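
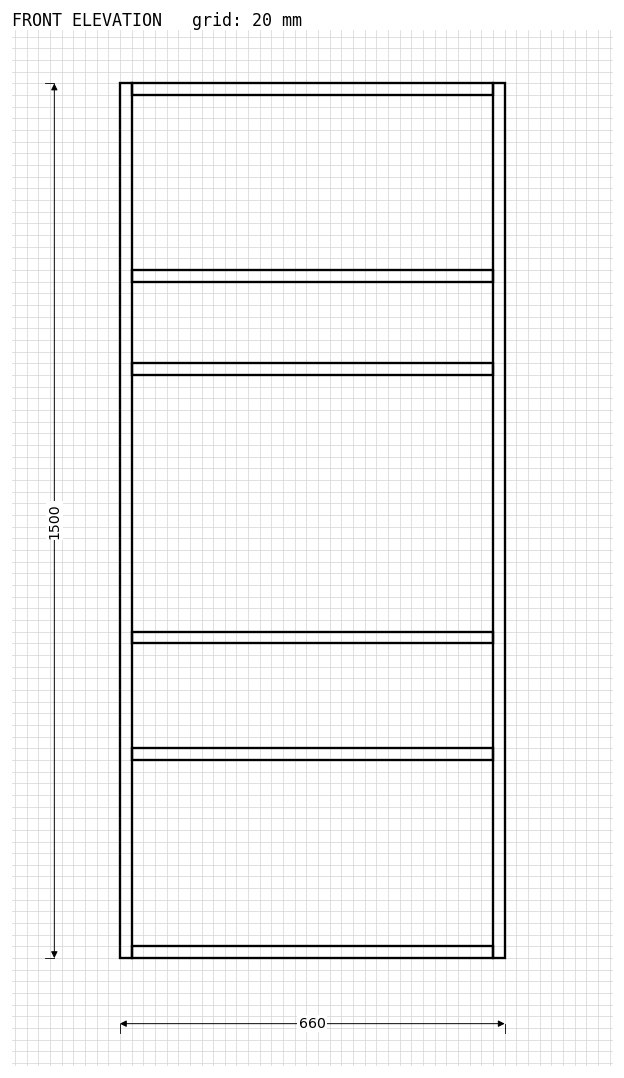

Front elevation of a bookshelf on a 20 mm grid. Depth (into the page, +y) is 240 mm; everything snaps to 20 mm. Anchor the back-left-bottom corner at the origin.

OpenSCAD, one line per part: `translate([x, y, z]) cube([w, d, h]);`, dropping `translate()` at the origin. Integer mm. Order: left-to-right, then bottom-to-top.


cube([20, 240, 1500]);
translate([20, 0, 0]) cube([620, 240, 20]);
translate([20, 0, 340]) cube([620, 240, 20]);
translate([20, 0, 540]) cube([620, 240, 20]);
translate([20, 0, 1000]) cube([620, 240, 20]);
translate([20, 0, 1160]) cube([620, 240, 20]);
translate([20, 0, 1480]) cube([620, 240, 20]);
translate([640, 0, 0]) cube([20, 240, 1500]);


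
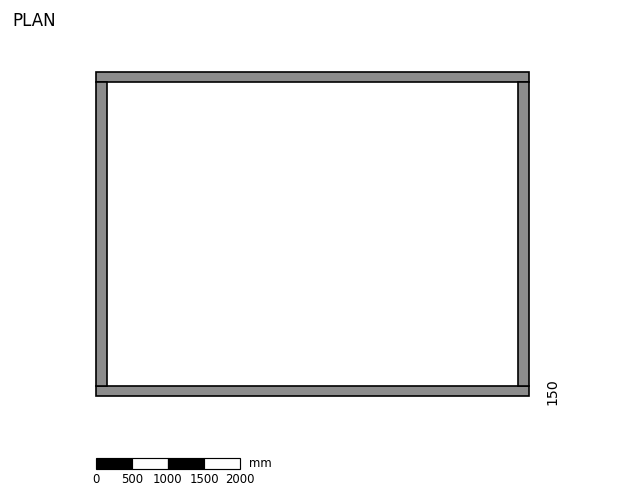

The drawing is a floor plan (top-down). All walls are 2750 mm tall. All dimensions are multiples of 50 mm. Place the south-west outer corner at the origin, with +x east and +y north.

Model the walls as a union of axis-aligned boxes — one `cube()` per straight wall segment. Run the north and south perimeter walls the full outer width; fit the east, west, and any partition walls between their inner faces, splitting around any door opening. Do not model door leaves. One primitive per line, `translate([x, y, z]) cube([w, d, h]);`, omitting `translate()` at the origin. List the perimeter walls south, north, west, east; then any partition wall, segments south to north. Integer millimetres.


cube([6000, 150, 2750]);
translate([0, 4350, 0]) cube([6000, 150, 2750]);
translate([0, 150, 0]) cube([150, 4200, 2750]);
translate([5850, 150, 0]) cube([150, 4200, 2750]);


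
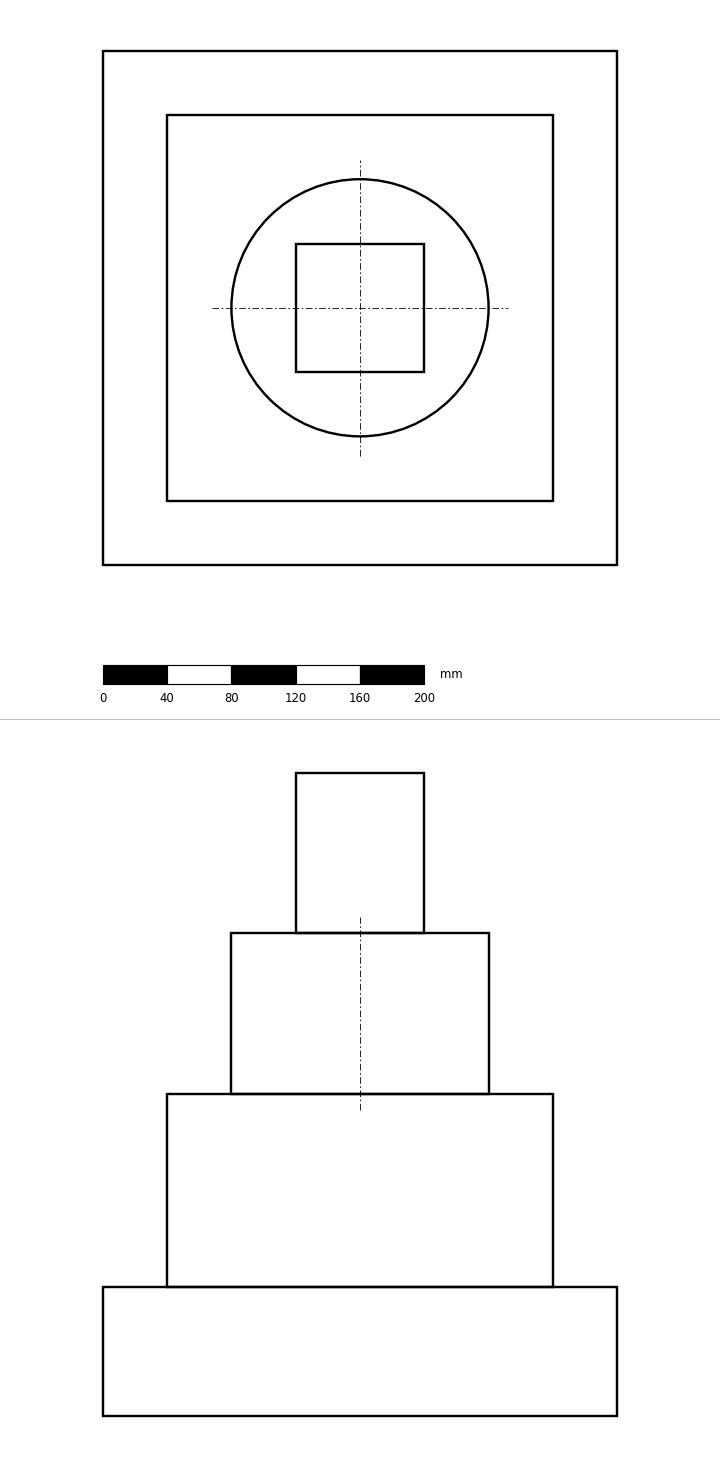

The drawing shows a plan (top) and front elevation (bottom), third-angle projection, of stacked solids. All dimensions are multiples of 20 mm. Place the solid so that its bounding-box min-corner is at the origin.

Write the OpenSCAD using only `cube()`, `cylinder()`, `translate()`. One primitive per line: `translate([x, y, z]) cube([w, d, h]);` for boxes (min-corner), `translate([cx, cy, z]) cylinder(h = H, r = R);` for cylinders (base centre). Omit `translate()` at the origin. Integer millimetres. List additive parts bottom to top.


cube([320, 320, 80]);
translate([40, 40, 80]) cube([240, 240, 120]);
translate([160, 160, 200]) cylinder(h = 100, r = 80);
translate([120, 120, 300]) cube([80, 80, 100]);


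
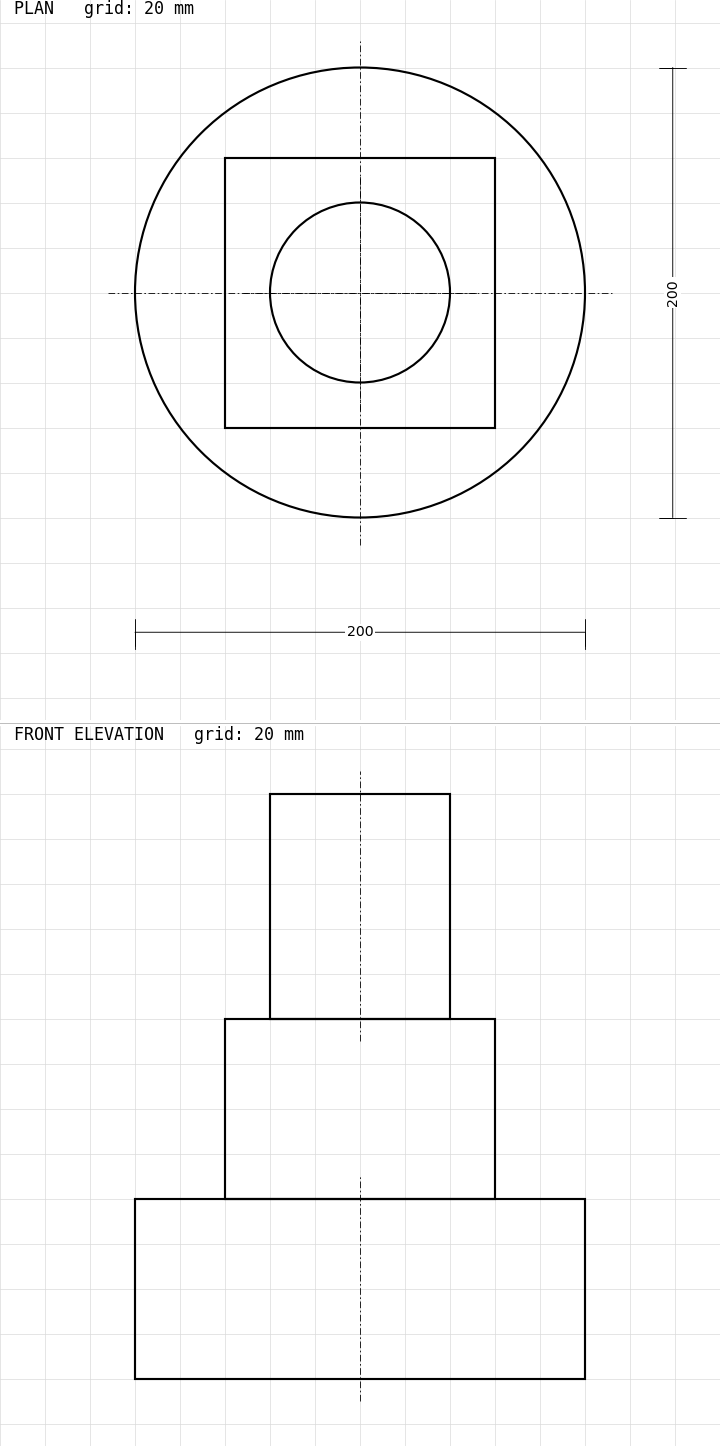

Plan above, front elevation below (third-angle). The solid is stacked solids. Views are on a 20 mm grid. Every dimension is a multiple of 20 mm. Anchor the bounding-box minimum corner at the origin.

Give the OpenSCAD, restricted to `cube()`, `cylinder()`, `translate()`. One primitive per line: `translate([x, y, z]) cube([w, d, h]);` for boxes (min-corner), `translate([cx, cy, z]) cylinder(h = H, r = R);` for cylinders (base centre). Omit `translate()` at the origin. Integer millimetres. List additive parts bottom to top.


translate([100, 100, 0]) cylinder(h = 80, r = 100);
translate([40, 40, 80]) cube([120, 120, 80]);
translate([100, 100, 160]) cylinder(h = 100, r = 40);


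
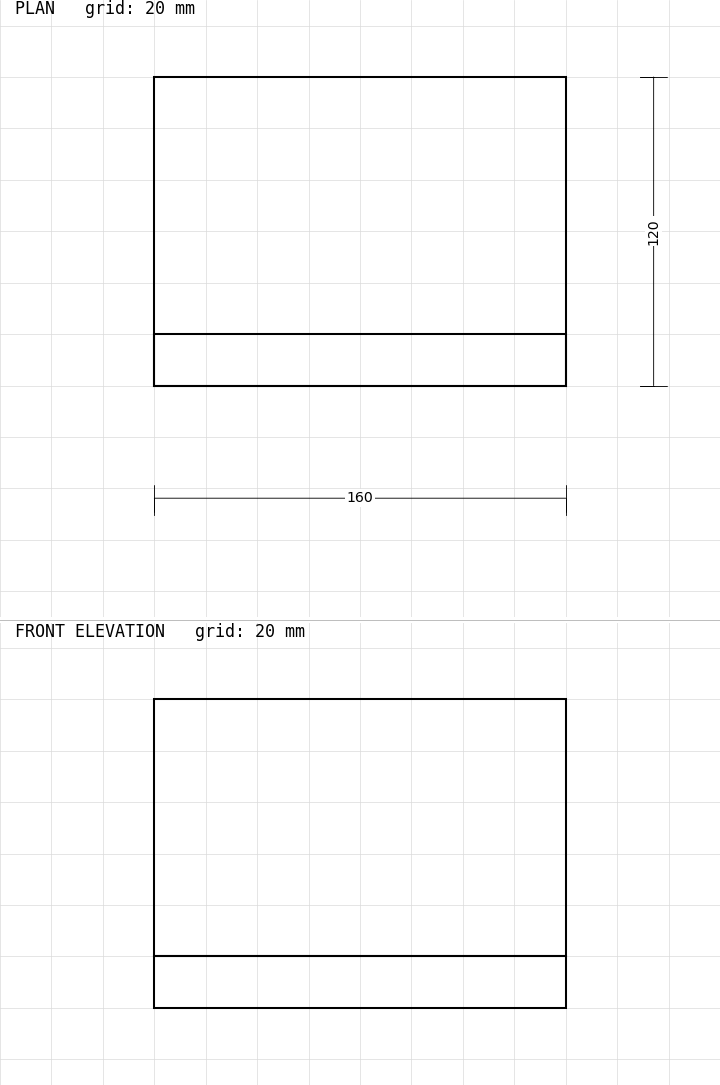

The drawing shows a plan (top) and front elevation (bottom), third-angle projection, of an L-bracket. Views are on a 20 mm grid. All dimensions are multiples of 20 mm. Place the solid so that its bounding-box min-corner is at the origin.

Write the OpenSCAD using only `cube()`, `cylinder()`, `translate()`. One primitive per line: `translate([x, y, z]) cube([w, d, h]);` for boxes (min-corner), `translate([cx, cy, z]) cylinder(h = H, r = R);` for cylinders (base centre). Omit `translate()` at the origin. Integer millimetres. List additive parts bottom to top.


cube([160, 120, 20]);
translate([0, 0, 20]) cube([160, 20, 100]);


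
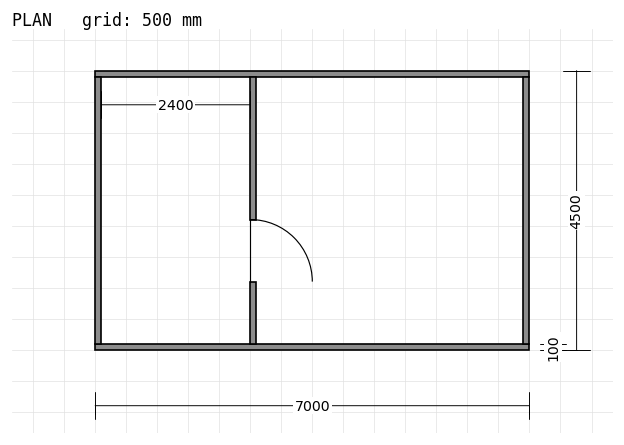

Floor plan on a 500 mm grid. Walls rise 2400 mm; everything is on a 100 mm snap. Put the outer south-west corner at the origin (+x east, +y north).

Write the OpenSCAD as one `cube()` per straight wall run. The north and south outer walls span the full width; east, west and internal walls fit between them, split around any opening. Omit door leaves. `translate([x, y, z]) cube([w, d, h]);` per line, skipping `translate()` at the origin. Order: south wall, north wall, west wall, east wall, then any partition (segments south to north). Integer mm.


cube([7000, 100, 2400]);
translate([0, 4400, 0]) cube([7000, 100, 2400]);
translate([0, 100, 0]) cube([100, 4300, 2400]);
translate([6900, 100, 0]) cube([100, 4300, 2400]);
translate([2500, 100, 0]) cube([100, 1000, 2400]);
translate([2500, 2100, 0]) cube([100, 2300, 2400]);


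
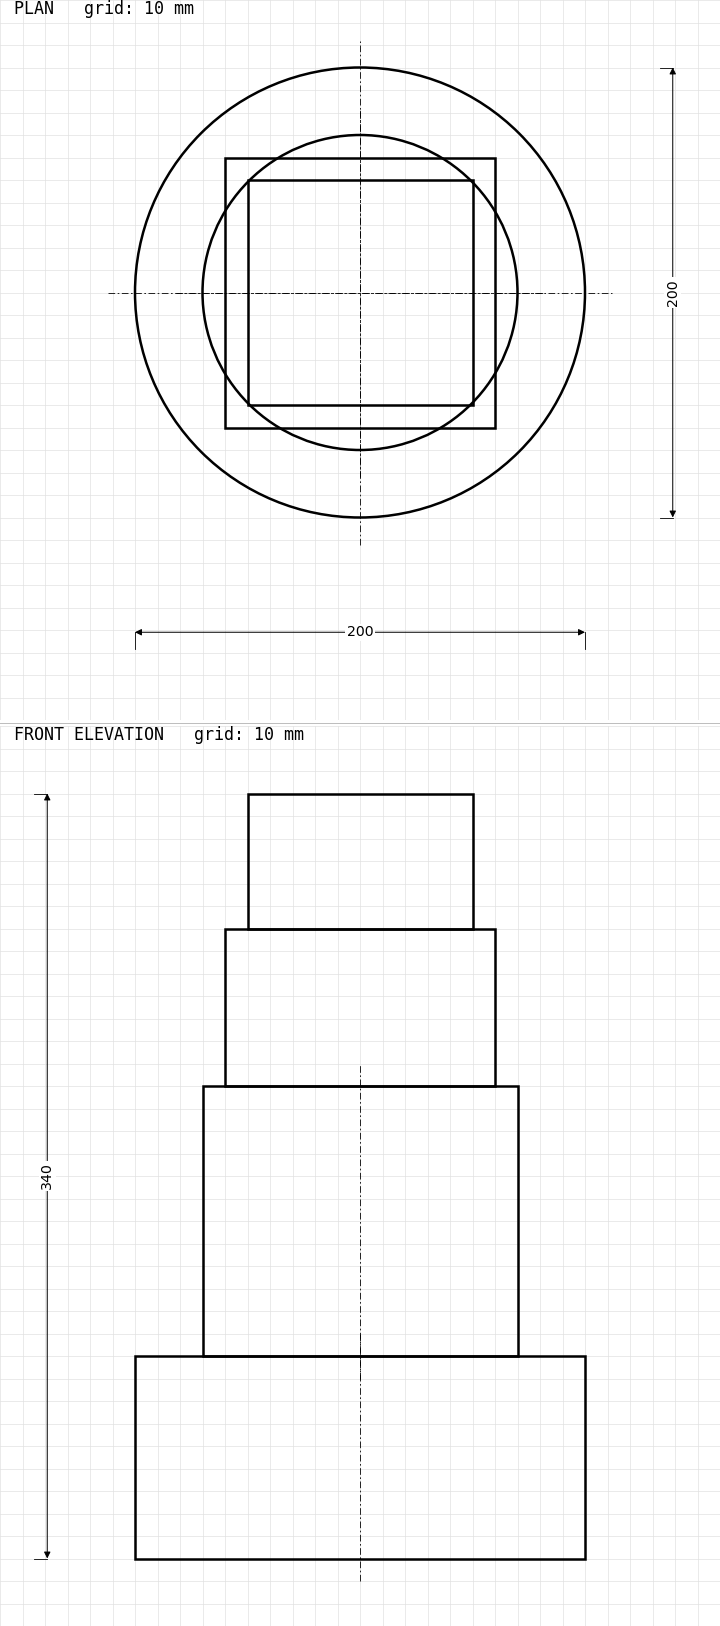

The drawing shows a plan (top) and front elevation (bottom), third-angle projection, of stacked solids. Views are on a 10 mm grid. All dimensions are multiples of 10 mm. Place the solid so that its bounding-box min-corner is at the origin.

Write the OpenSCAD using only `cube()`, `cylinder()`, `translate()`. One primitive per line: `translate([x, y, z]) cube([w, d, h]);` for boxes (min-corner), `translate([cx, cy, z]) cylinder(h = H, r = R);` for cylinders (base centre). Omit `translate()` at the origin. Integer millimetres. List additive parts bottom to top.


translate([100, 100, 0]) cylinder(h = 90, r = 100);
translate([100, 100, 90]) cylinder(h = 120, r = 70);
translate([40, 40, 210]) cube([120, 120, 70]);
translate([50, 50, 280]) cube([100, 100, 60]);


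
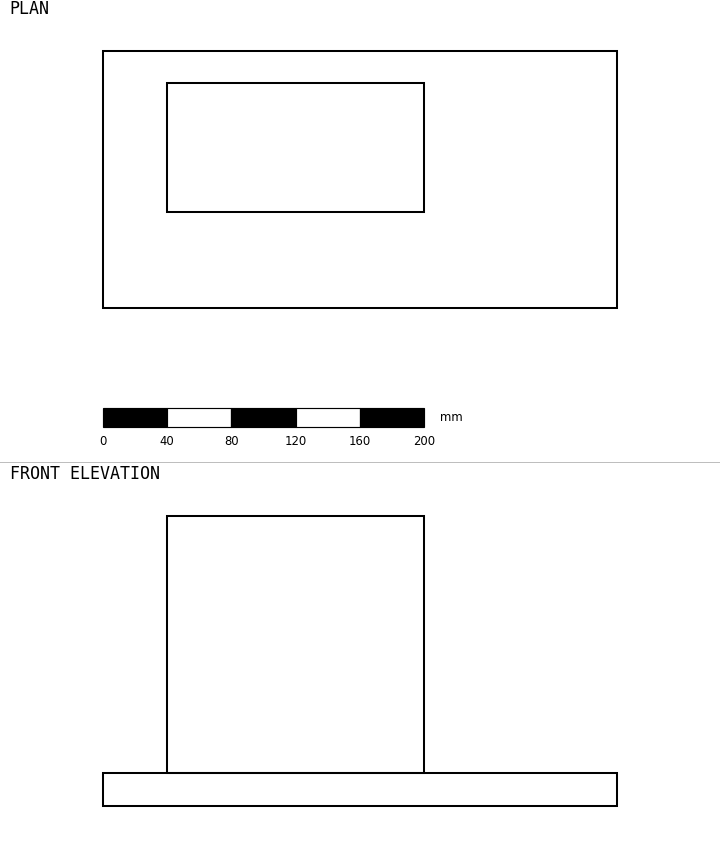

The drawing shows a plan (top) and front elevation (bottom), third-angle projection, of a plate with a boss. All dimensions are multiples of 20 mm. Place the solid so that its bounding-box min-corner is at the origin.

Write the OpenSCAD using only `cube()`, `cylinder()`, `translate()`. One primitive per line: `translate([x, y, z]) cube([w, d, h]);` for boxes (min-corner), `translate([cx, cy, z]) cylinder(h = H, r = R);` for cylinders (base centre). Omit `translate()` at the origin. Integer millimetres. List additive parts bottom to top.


cube([320, 160, 20]);
translate([40, 60, 20]) cube([160, 80, 160]);


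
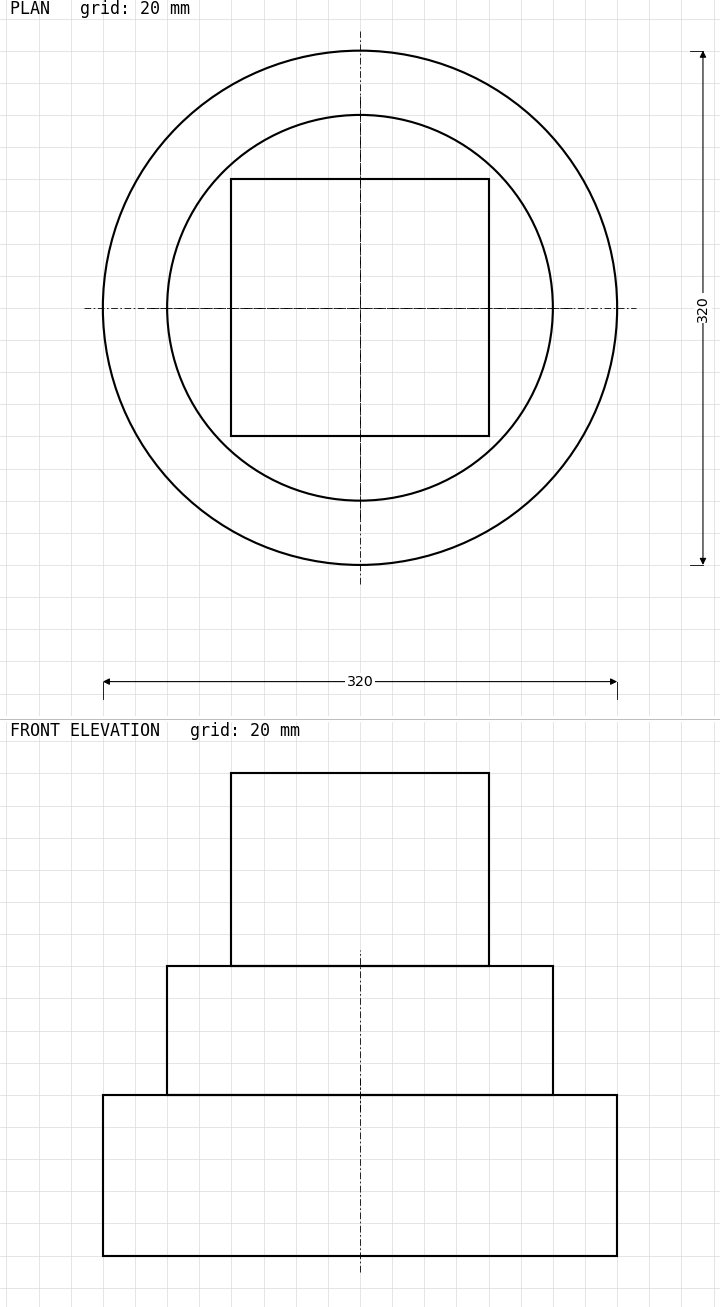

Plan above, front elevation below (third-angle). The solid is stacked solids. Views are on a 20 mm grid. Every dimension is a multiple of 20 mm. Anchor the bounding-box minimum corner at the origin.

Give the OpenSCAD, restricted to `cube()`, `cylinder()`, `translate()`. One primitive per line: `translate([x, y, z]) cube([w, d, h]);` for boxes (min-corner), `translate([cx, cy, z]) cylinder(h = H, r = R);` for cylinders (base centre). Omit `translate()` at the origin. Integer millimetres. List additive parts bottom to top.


translate([160, 160, 0]) cylinder(h = 100, r = 160);
translate([160, 160, 100]) cylinder(h = 80, r = 120);
translate([80, 80, 180]) cube([160, 160, 120]);


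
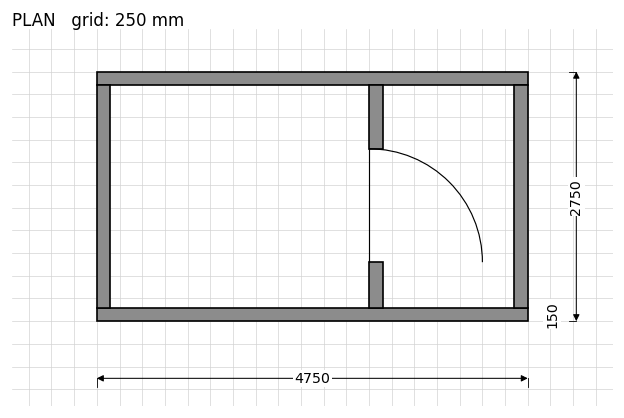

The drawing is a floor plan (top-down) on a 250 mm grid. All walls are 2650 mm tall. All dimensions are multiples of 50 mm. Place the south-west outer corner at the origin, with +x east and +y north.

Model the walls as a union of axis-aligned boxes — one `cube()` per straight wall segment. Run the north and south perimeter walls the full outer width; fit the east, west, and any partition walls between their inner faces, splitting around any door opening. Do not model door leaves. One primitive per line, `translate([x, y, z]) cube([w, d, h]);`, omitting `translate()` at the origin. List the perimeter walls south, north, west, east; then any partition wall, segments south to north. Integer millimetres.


cube([4750, 150, 2650]);
translate([0, 2600, 0]) cube([4750, 150, 2650]);
translate([0, 150, 0]) cube([150, 2450, 2650]);
translate([4600, 150, 0]) cube([150, 2450, 2650]);
translate([3000, 150, 0]) cube([150, 500, 2650]);
translate([3000, 1900, 0]) cube([150, 700, 2650]);


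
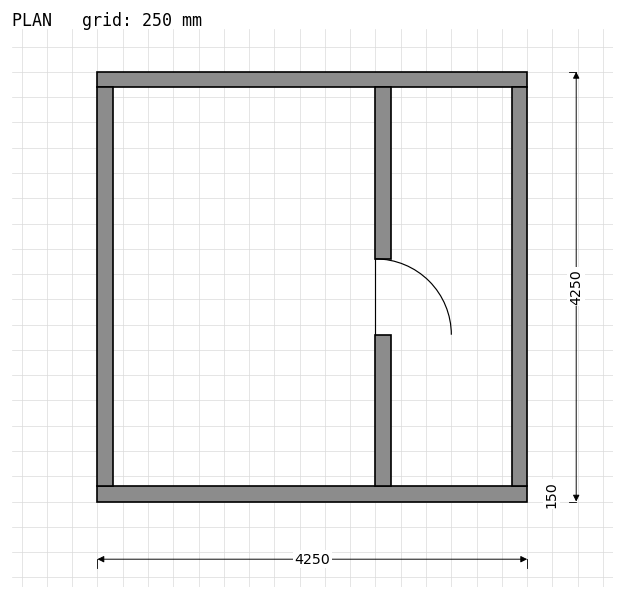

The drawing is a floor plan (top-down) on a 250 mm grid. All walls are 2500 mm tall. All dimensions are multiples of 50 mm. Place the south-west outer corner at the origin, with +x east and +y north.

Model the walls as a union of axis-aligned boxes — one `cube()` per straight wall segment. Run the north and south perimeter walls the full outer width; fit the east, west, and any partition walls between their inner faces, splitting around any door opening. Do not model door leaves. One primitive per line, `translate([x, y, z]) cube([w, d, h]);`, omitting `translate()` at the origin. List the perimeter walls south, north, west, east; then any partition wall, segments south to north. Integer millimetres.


cube([4250, 150, 2500]);
translate([0, 4100, 0]) cube([4250, 150, 2500]);
translate([0, 150, 0]) cube([150, 3950, 2500]);
translate([4100, 150, 0]) cube([150, 3950, 2500]);
translate([2750, 150, 0]) cube([150, 1500, 2500]);
translate([2750, 2400, 0]) cube([150, 1700, 2500]);


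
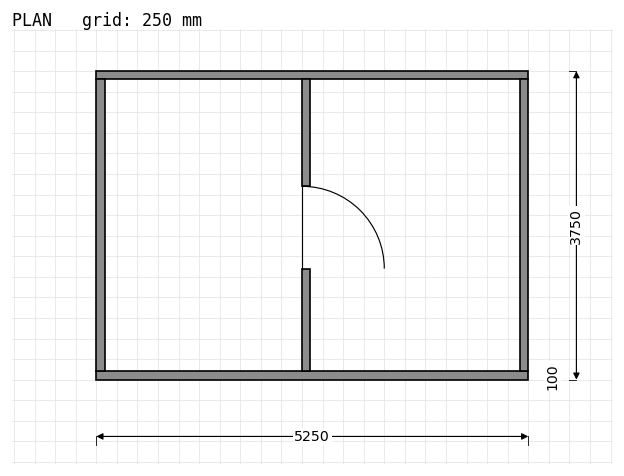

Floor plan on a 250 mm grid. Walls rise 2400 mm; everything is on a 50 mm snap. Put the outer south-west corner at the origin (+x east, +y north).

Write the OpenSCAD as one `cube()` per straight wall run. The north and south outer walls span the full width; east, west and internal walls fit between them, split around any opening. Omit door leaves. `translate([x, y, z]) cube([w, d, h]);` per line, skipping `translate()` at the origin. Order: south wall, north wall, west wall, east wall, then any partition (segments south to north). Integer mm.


cube([5250, 100, 2400]);
translate([0, 3650, 0]) cube([5250, 100, 2400]);
translate([0, 100, 0]) cube([100, 3550, 2400]);
translate([5150, 100, 0]) cube([100, 3550, 2400]);
translate([2500, 100, 0]) cube([100, 1250, 2400]);
translate([2500, 2350, 0]) cube([100, 1300, 2400]);


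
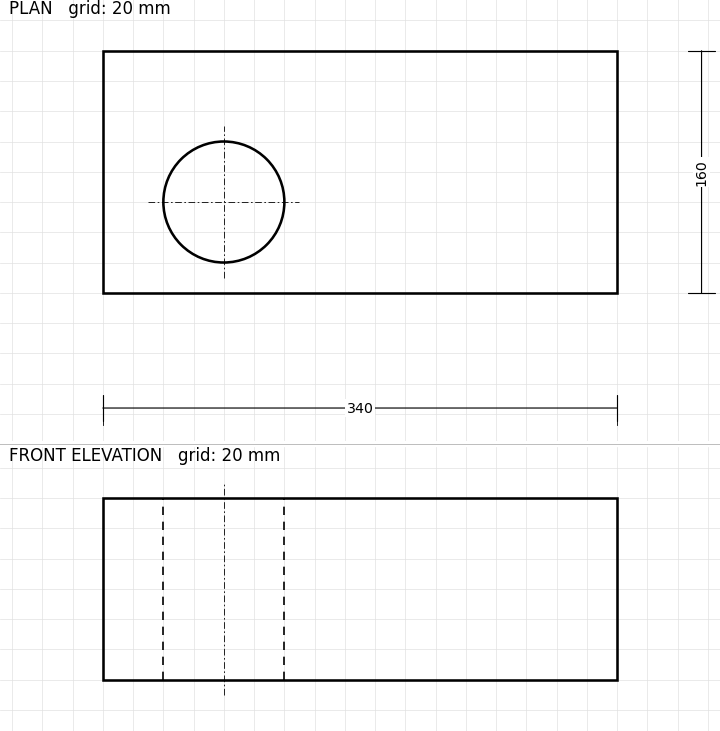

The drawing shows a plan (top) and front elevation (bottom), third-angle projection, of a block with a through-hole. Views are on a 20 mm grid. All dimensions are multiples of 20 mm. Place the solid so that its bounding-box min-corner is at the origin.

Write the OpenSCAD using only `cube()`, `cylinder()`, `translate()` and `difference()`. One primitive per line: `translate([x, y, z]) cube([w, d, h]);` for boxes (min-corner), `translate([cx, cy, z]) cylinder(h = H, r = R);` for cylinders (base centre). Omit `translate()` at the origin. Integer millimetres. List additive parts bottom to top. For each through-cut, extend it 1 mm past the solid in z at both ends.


difference() {
  cube([340, 160, 120]);
  translate([80, 60, -1]) cylinder(h = 122, r = 40);
}


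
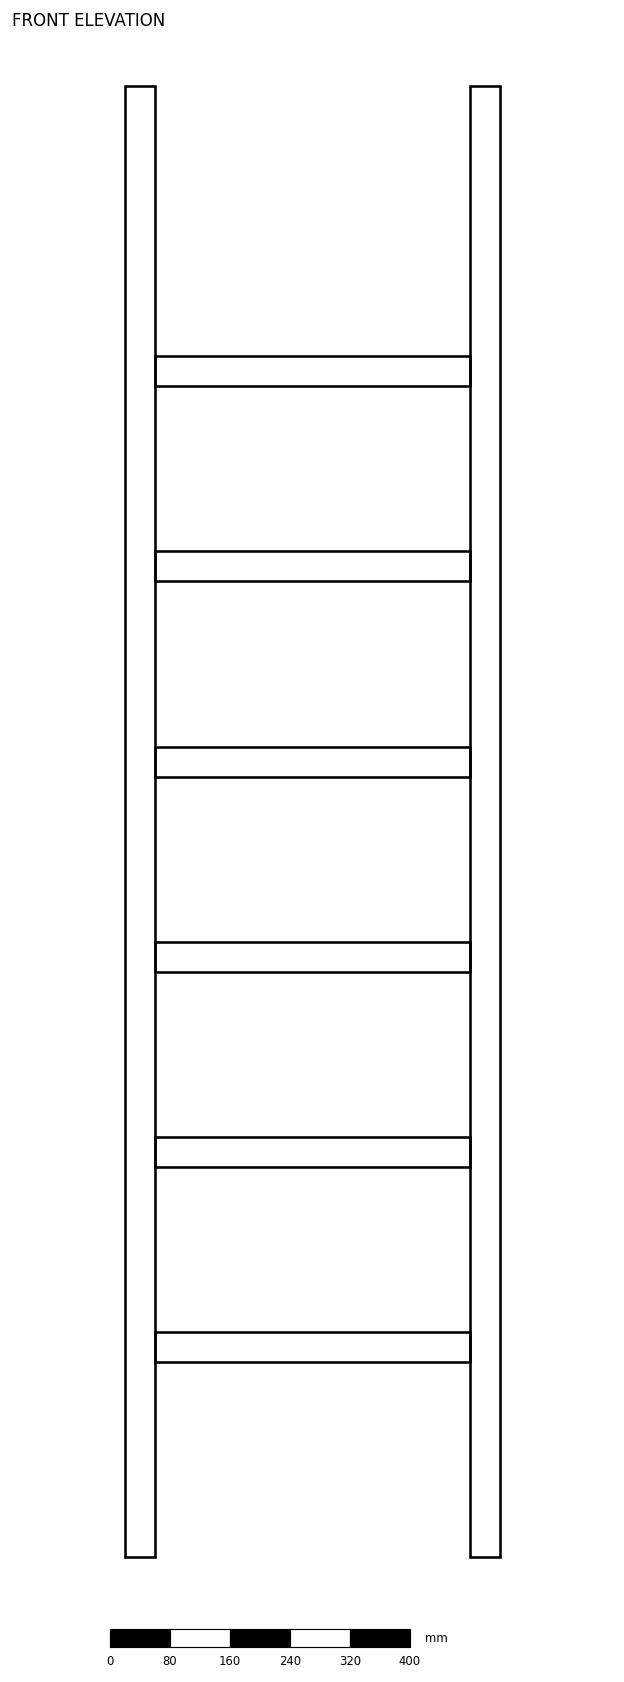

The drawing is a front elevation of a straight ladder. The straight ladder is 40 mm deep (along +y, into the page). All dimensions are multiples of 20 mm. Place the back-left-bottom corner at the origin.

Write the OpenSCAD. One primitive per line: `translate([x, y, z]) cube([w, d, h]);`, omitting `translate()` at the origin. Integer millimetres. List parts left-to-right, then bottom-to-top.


cube([40, 40, 1960]);
translate([40, 0, 260]) cube([420, 40, 40]);
translate([40, 0, 520]) cube([420, 40, 40]);
translate([40, 0, 780]) cube([420, 40, 40]);
translate([40, 0, 1040]) cube([420, 40, 40]);
translate([40, 0, 1300]) cube([420, 40, 40]);
translate([40, 0, 1560]) cube([420, 40, 40]);
translate([460, 0, 0]) cube([40, 40, 1960]);


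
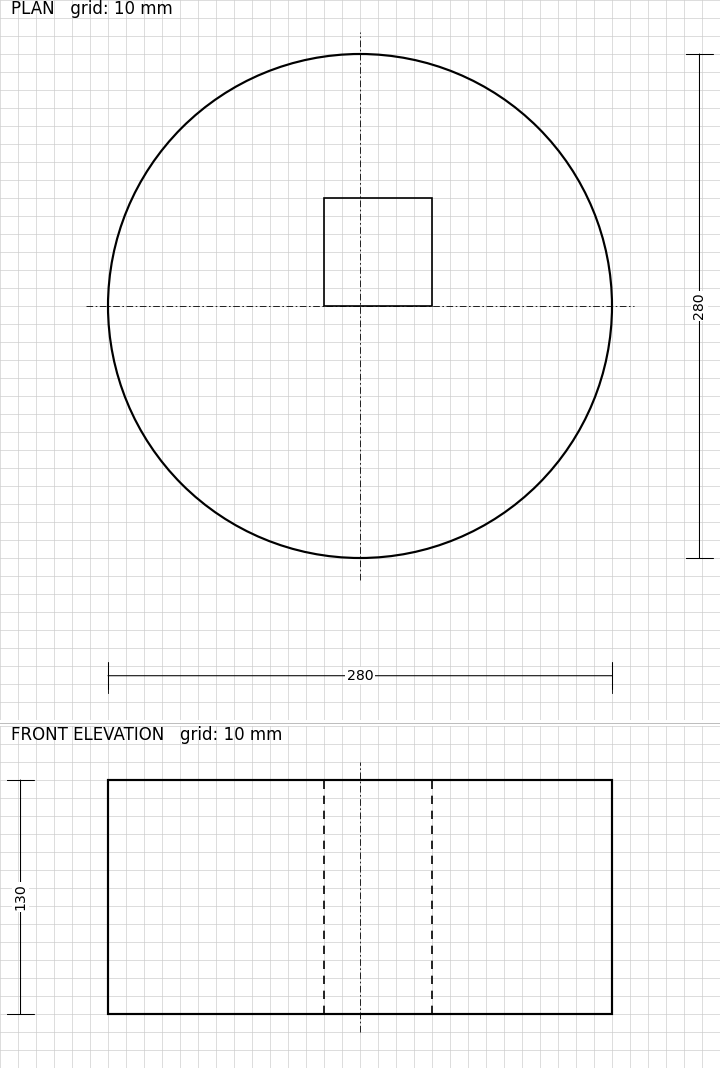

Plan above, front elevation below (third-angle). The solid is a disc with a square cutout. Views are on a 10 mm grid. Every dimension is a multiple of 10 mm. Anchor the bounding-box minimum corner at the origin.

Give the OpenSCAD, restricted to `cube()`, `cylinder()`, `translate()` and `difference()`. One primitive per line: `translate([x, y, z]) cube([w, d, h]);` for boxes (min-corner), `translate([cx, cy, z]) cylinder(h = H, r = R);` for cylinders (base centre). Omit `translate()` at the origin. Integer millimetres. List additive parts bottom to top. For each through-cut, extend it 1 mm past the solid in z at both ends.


difference() {
  translate([140, 140, 0]) cylinder(h = 130, r = 140);
  translate([120, 140, -1]) cube([60, 60, 132]);
}


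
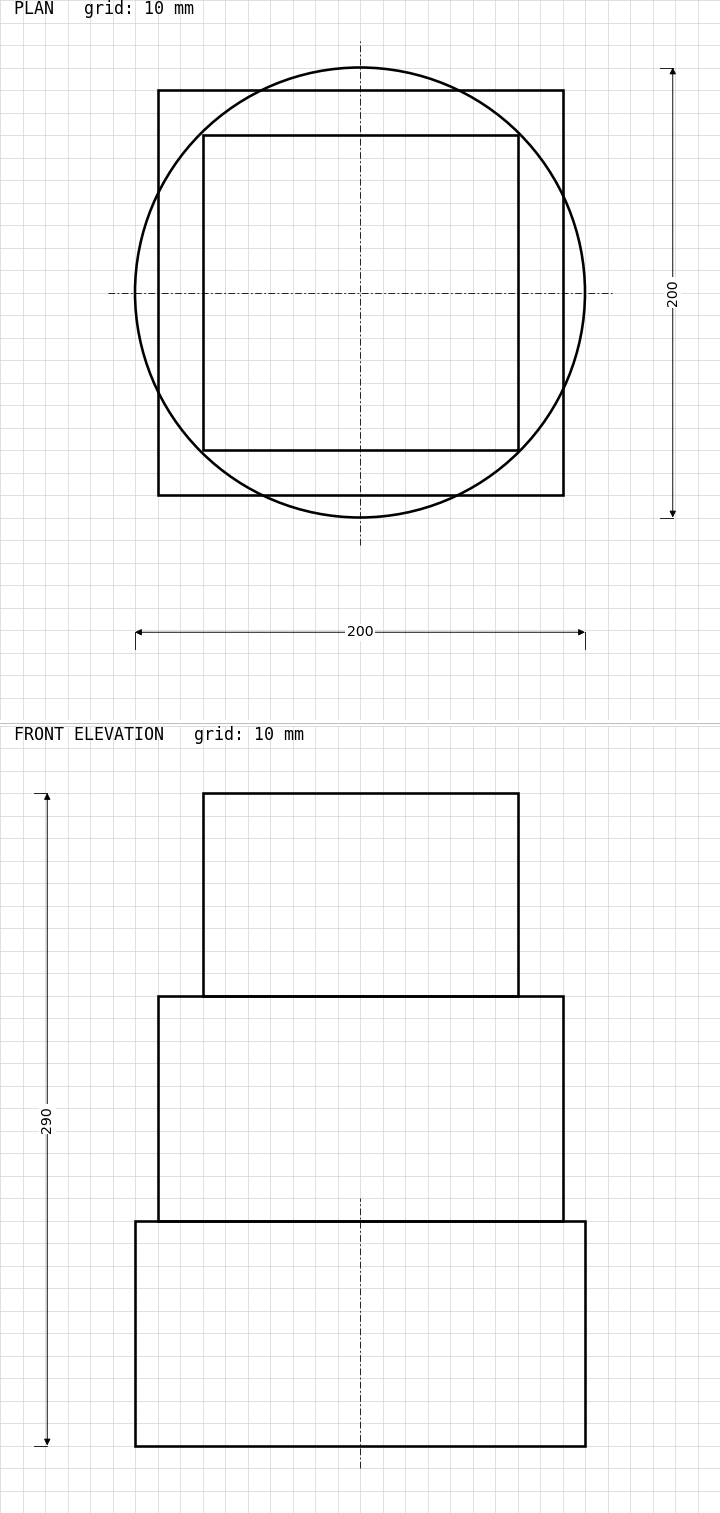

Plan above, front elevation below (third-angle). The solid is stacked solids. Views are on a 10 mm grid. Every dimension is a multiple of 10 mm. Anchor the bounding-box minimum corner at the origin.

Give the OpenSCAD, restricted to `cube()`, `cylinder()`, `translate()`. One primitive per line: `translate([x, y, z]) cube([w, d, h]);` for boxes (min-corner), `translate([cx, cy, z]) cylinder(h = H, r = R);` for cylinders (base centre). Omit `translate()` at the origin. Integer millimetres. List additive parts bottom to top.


translate([100, 100, 0]) cylinder(h = 100, r = 100);
translate([10, 10, 100]) cube([180, 180, 100]);
translate([30, 30, 200]) cube([140, 140, 90]);


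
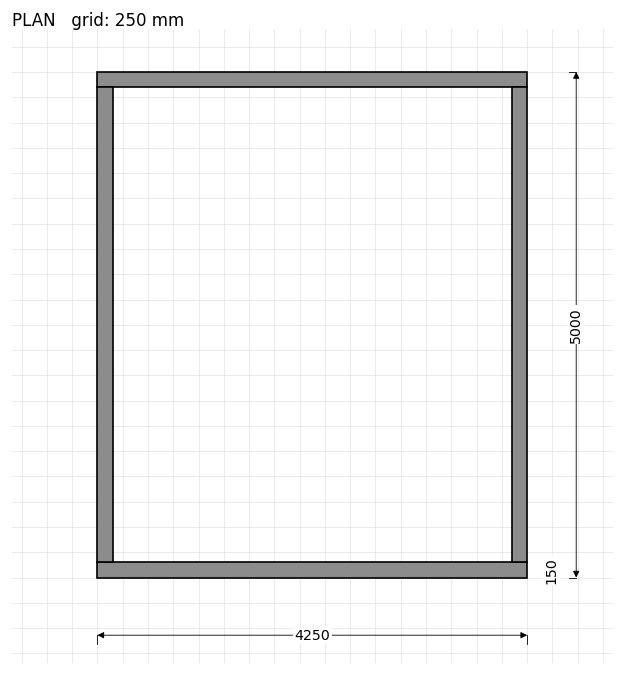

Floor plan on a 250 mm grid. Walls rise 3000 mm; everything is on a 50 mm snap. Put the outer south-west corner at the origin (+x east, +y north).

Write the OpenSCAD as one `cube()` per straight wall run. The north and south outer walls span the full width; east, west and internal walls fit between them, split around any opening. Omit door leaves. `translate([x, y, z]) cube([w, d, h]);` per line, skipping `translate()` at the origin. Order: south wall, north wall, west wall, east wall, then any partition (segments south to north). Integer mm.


cube([4250, 150, 3000]);
translate([0, 4850, 0]) cube([4250, 150, 3000]);
translate([0, 150, 0]) cube([150, 4700, 3000]);
translate([4100, 150, 0]) cube([150, 4700, 3000]);


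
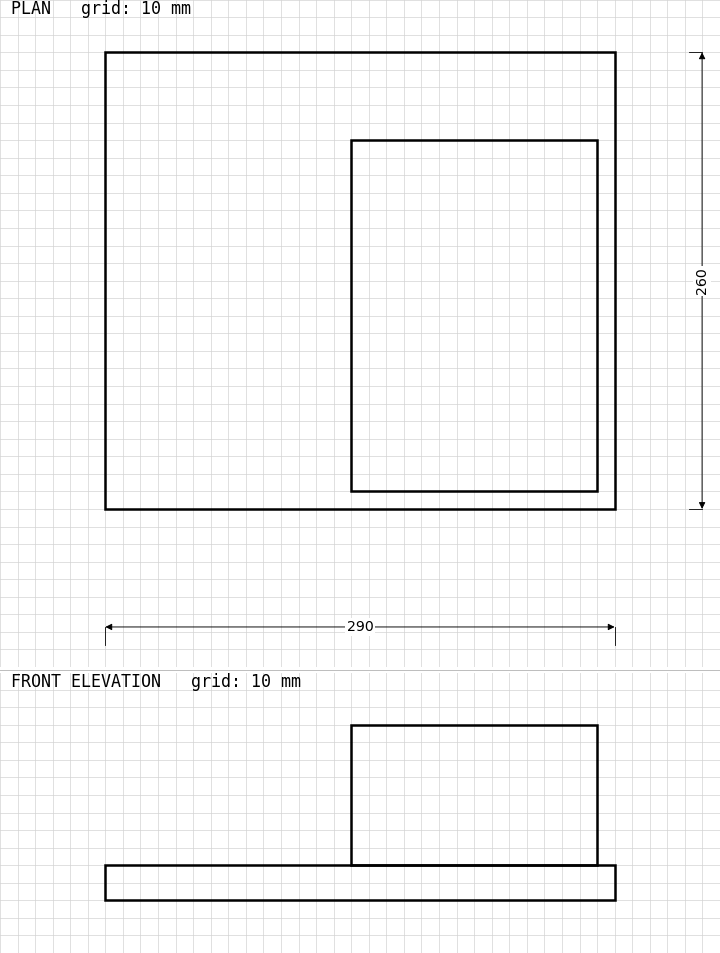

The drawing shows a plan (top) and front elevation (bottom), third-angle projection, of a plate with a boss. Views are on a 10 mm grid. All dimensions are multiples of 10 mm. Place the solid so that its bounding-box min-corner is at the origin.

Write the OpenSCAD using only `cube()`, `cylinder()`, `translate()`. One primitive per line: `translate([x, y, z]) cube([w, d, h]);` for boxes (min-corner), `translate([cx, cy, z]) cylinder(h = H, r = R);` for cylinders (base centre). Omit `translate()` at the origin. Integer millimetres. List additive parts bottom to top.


cube([290, 260, 20]);
translate([140, 10, 20]) cube([140, 200, 80]);


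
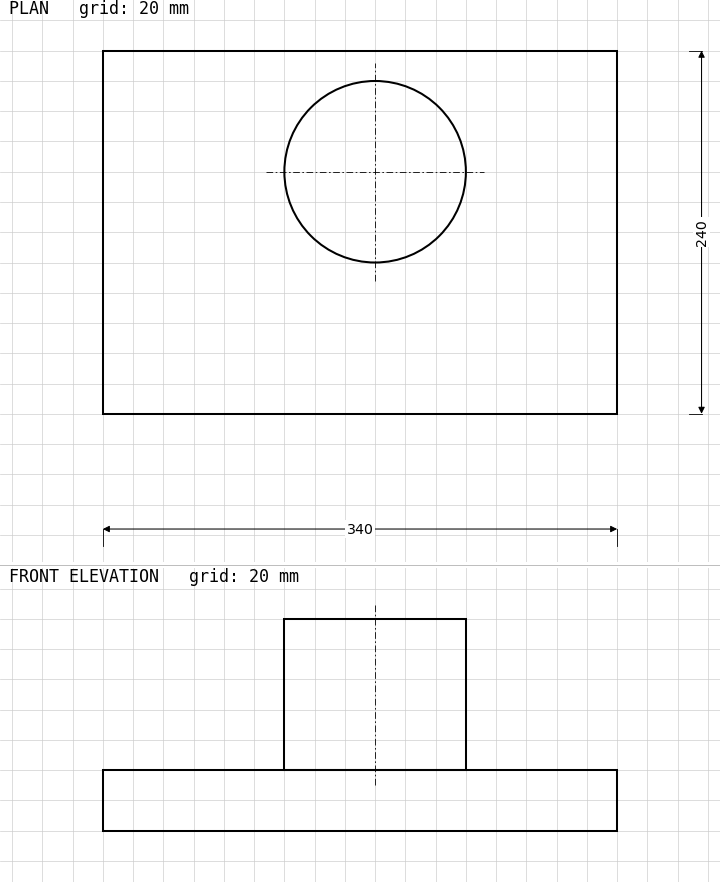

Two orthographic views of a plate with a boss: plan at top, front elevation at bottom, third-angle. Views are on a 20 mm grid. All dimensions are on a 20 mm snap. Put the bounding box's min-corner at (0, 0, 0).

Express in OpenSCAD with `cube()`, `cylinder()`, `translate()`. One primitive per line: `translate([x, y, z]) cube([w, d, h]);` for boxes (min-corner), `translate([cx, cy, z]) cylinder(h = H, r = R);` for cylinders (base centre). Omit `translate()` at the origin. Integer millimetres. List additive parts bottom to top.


cube([340, 240, 40]);
translate([180, 160, 40]) cylinder(h = 100, r = 60);


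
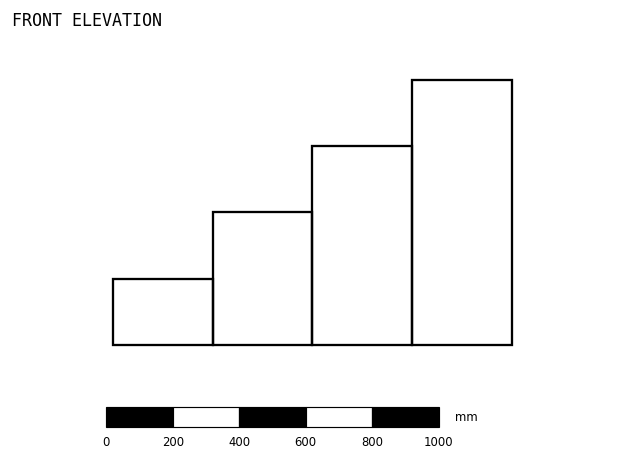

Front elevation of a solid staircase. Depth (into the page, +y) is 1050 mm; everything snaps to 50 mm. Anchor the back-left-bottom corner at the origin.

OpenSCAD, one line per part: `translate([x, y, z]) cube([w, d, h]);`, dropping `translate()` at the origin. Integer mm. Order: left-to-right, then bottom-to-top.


cube([300, 1050, 200]);
translate([300, 0, 0]) cube([300, 1050, 400]);
translate([600, 0, 0]) cube([300, 1050, 600]);
translate([900, 0, 0]) cube([300, 1050, 800]);


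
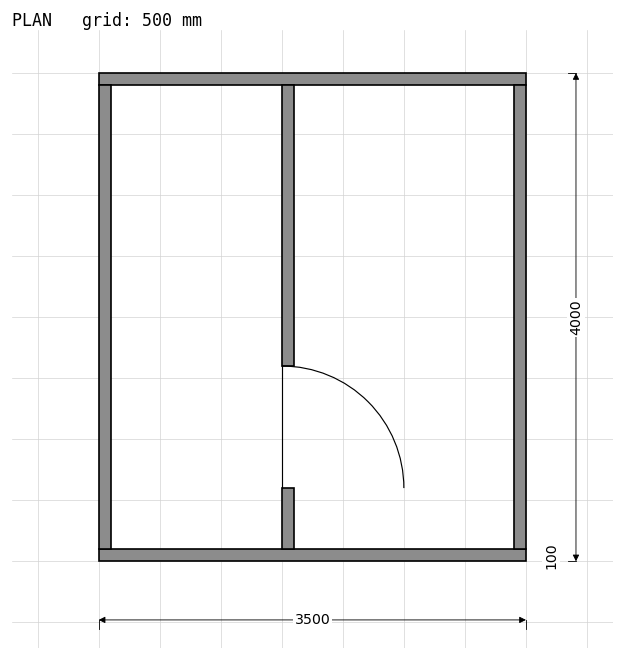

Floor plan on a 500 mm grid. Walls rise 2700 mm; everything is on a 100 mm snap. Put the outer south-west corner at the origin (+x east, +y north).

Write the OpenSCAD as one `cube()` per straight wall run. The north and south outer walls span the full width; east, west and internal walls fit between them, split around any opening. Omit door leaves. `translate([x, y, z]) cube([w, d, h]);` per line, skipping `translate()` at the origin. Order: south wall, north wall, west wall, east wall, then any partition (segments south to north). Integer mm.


cube([3500, 100, 2700]);
translate([0, 3900, 0]) cube([3500, 100, 2700]);
translate([0, 100, 0]) cube([100, 3800, 2700]);
translate([3400, 100, 0]) cube([100, 3800, 2700]);
translate([1500, 100, 0]) cube([100, 500, 2700]);
translate([1500, 1600, 0]) cube([100, 2300, 2700]);


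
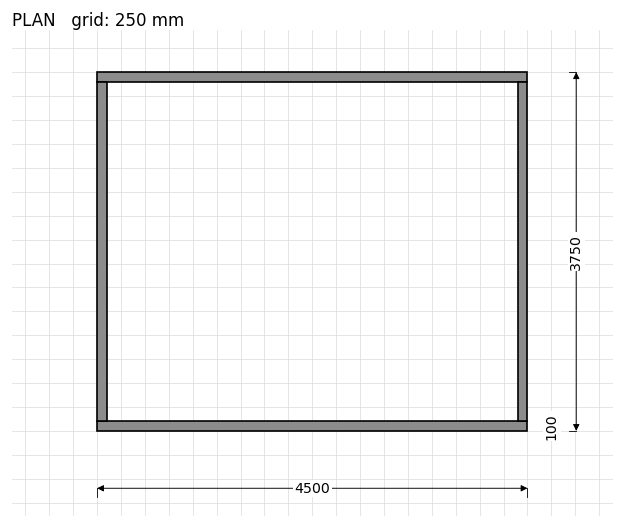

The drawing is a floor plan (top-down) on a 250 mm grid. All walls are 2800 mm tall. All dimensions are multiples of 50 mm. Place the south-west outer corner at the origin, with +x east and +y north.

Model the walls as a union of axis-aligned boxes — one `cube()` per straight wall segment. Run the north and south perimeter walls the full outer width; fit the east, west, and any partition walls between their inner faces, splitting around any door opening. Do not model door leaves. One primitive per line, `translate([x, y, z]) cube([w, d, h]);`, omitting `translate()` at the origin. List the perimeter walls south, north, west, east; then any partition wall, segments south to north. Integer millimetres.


cube([4500, 100, 2800]);
translate([0, 3650, 0]) cube([4500, 100, 2800]);
translate([0, 100, 0]) cube([100, 3550, 2800]);
translate([4400, 100, 0]) cube([100, 3550, 2800]);


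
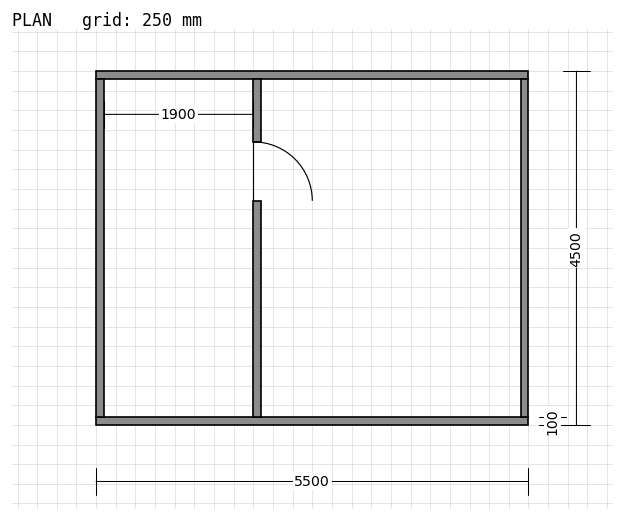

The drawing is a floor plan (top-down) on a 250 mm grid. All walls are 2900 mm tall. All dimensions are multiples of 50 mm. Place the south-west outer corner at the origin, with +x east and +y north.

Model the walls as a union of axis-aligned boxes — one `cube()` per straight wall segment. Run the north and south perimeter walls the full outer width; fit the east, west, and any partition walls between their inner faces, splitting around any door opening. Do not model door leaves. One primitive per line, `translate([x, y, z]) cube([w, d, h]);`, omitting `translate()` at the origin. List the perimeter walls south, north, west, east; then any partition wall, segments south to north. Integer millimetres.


cube([5500, 100, 2900]);
translate([0, 4400, 0]) cube([5500, 100, 2900]);
translate([0, 100, 0]) cube([100, 4300, 2900]);
translate([5400, 100, 0]) cube([100, 4300, 2900]);
translate([2000, 100, 0]) cube([100, 2750, 2900]);
translate([2000, 3600, 0]) cube([100, 800, 2900]);


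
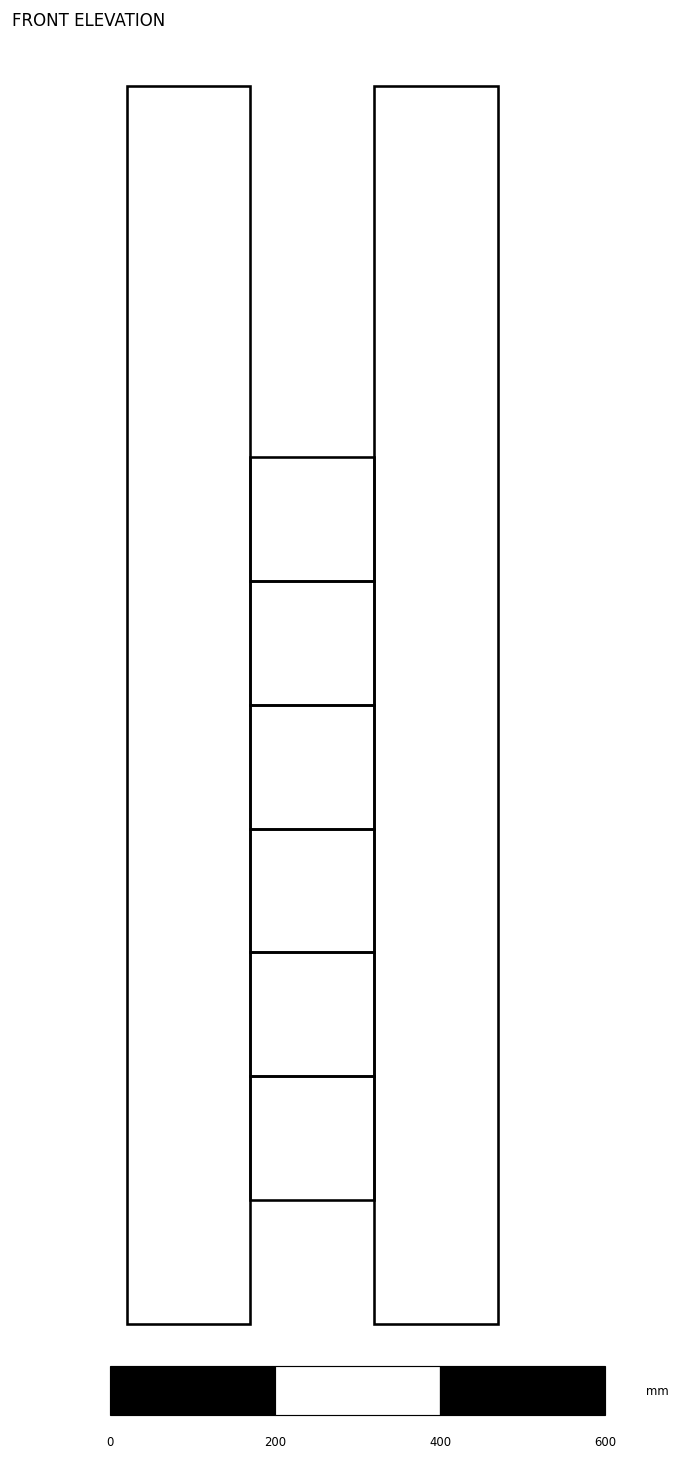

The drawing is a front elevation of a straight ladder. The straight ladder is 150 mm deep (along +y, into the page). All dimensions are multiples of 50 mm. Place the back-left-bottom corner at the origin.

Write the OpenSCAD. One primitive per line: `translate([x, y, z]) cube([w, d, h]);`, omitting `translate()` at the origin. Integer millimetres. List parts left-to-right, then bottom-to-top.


cube([150, 150, 1500]);
translate([150, 0, 150]) cube([150, 150, 150]);
translate([150, 0, 300]) cube([150, 150, 150]);
translate([150, 0, 450]) cube([150, 150, 150]);
translate([150, 0, 600]) cube([150, 150, 150]);
translate([150, 0, 750]) cube([150, 150, 150]);
translate([150, 0, 900]) cube([150, 150, 150]);
translate([300, 0, 0]) cube([150, 150, 1500]);


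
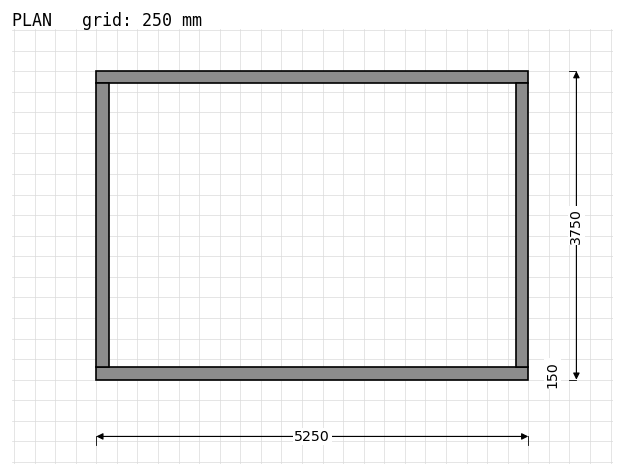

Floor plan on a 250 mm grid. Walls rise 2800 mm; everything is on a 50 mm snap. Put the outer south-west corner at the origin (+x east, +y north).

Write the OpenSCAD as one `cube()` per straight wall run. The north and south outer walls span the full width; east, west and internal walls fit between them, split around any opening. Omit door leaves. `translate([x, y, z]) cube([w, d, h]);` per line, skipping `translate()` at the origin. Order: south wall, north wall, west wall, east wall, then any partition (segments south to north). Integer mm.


cube([5250, 150, 2800]);
translate([0, 3600, 0]) cube([5250, 150, 2800]);
translate([0, 150, 0]) cube([150, 3450, 2800]);
translate([5100, 150, 0]) cube([150, 3450, 2800]);


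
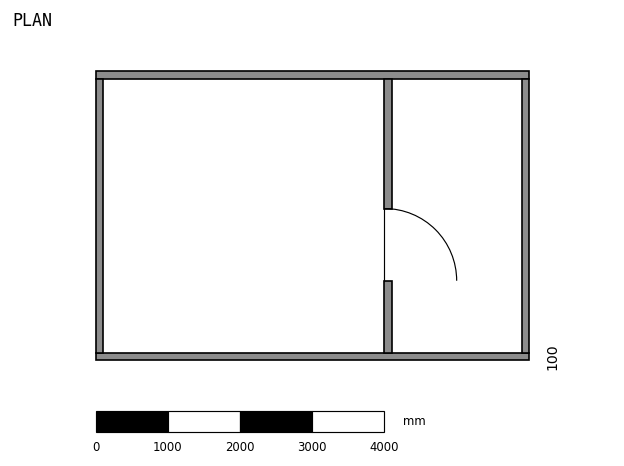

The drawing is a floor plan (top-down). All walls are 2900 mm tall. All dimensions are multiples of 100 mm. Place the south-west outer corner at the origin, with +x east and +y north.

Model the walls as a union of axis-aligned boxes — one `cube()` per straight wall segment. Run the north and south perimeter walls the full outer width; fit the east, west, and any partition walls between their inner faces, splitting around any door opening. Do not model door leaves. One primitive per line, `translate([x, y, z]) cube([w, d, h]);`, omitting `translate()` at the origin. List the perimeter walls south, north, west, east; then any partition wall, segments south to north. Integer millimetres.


cube([6000, 100, 2900]);
translate([0, 3900, 0]) cube([6000, 100, 2900]);
translate([0, 100, 0]) cube([100, 3800, 2900]);
translate([5900, 100, 0]) cube([100, 3800, 2900]);
translate([4000, 100, 0]) cube([100, 1000, 2900]);
translate([4000, 2100, 0]) cube([100, 1800, 2900]);


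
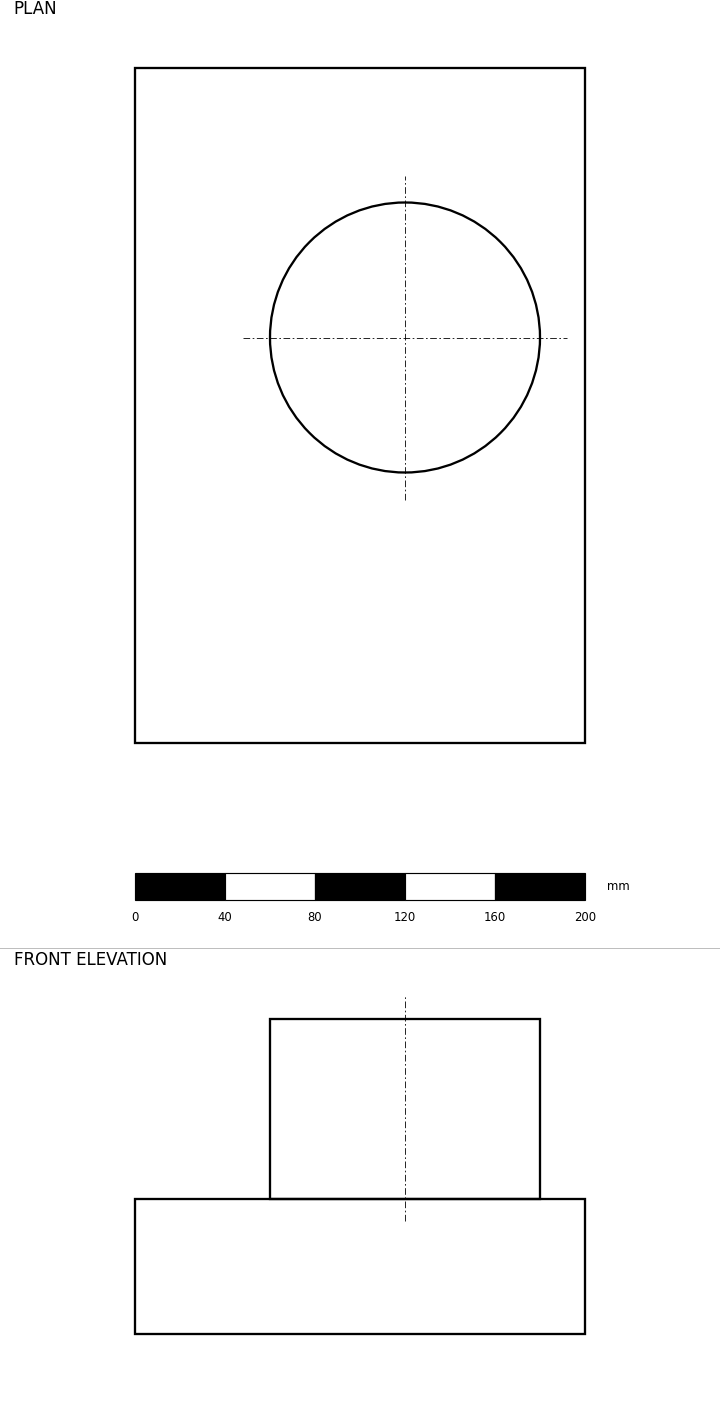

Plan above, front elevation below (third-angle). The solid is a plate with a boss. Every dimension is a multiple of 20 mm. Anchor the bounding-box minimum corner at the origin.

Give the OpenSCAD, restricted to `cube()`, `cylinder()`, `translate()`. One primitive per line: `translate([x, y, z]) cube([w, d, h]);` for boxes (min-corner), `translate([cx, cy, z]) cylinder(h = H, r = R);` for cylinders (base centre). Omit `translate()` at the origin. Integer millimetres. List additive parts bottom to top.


cube([200, 300, 60]);
translate([120, 180, 60]) cylinder(h = 80, r = 60);


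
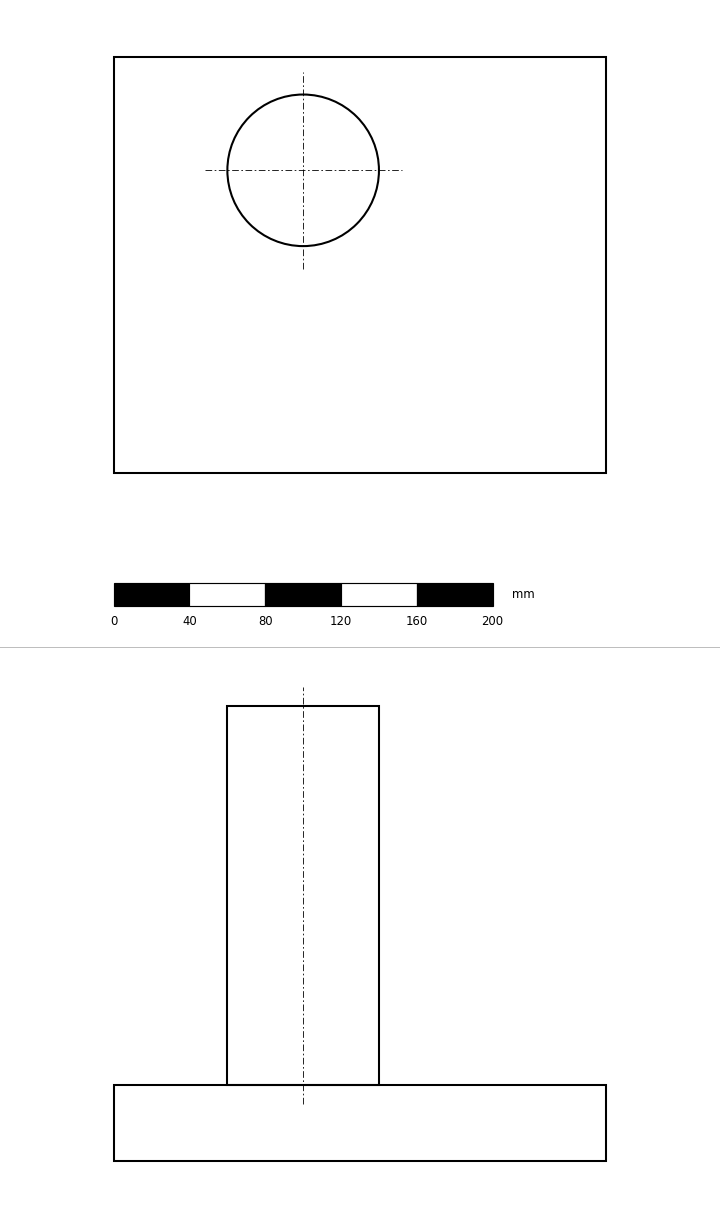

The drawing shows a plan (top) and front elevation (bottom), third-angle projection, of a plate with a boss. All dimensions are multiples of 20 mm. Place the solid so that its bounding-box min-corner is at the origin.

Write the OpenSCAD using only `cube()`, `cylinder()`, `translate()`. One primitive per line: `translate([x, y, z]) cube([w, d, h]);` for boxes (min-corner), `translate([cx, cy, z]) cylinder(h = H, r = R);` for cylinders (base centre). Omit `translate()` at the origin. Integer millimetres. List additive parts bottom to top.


cube([260, 220, 40]);
translate([100, 160, 40]) cylinder(h = 200, r = 40);


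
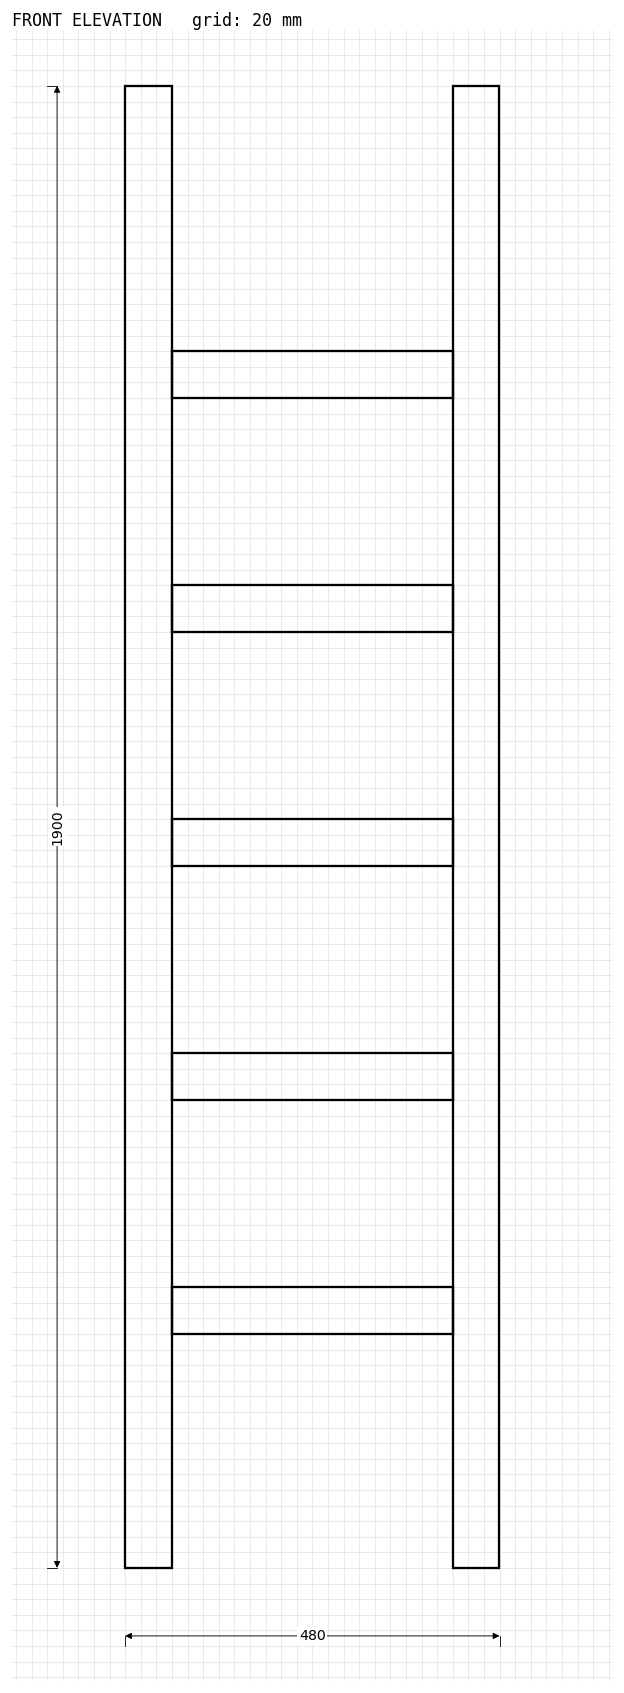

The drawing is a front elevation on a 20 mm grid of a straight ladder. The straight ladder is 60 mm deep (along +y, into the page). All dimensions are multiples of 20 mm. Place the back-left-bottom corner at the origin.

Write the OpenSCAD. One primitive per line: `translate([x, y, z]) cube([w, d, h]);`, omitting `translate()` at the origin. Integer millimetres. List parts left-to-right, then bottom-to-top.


cube([60, 60, 1900]);
translate([60, 0, 300]) cube([360, 60, 60]);
translate([60, 0, 600]) cube([360, 60, 60]);
translate([60, 0, 900]) cube([360, 60, 60]);
translate([60, 0, 1200]) cube([360, 60, 60]);
translate([60, 0, 1500]) cube([360, 60, 60]);
translate([420, 0, 0]) cube([60, 60, 1900]);


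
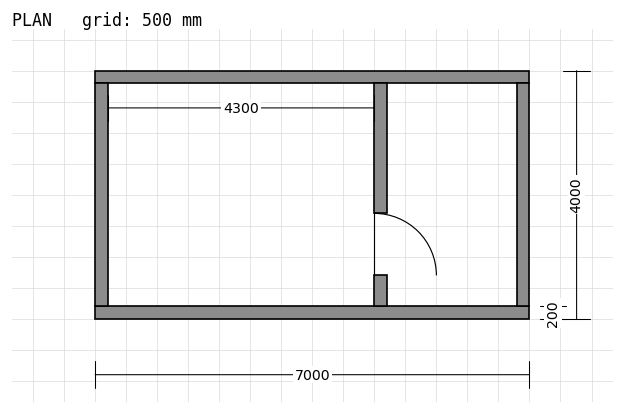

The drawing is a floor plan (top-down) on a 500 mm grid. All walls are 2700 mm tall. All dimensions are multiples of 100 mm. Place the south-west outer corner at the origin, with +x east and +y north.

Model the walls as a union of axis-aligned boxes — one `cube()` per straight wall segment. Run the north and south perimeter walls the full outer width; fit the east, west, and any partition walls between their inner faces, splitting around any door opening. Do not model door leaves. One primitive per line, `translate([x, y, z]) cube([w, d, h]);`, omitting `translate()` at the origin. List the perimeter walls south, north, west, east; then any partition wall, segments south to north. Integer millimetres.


cube([7000, 200, 2700]);
translate([0, 3800, 0]) cube([7000, 200, 2700]);
translate([0, 200, 0]) cube([200, 3600, 2700]);
translate([6800, 200, 0]) cube([200, 3600, 2700]);
translate([4500, 200, 0]) cube([200, 500, 2700]);
translate([4500, 1700, 0]) cube([200, 2100, 2700]);


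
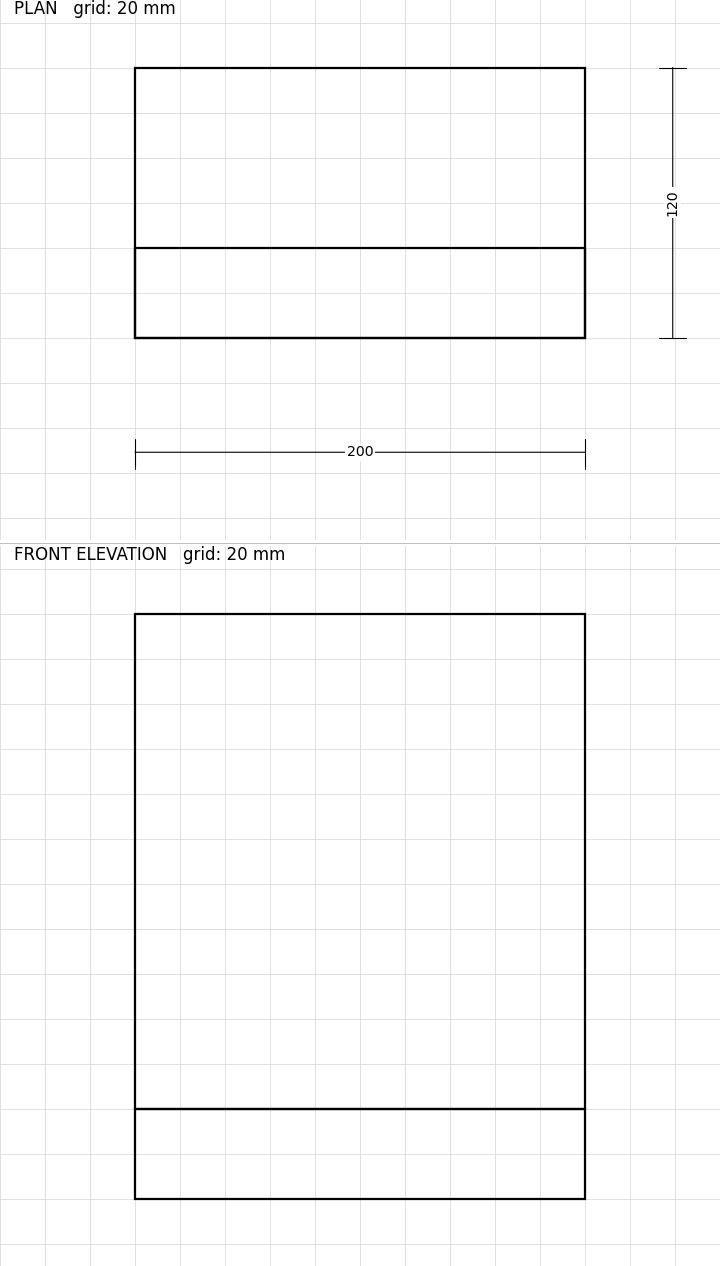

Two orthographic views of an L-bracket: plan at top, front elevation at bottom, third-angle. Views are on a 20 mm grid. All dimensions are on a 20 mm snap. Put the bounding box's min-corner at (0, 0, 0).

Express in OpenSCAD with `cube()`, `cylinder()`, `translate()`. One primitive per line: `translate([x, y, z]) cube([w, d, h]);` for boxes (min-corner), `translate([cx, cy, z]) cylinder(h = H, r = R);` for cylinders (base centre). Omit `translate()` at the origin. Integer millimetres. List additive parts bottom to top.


cube([200, 120, 40]);
translate([0, 0, 40]) cube([200, 40, 220]);


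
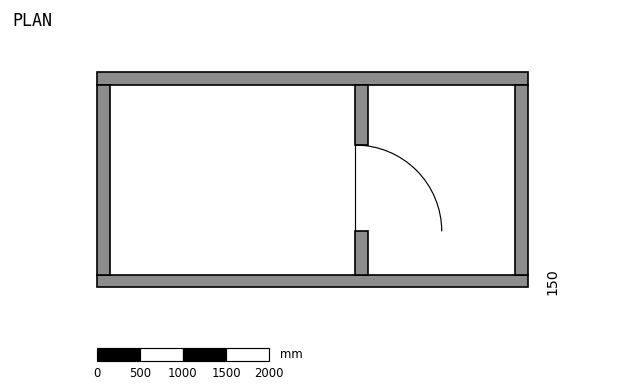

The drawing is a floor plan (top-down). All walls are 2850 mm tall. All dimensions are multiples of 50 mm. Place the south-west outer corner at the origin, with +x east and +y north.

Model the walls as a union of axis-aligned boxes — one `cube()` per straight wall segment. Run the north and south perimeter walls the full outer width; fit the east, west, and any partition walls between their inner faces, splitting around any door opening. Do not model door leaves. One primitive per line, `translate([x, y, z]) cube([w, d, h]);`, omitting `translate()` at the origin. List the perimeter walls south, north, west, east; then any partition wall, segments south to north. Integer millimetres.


cube([5000, 150, 2850]);
translate([0, 2350, 0]) cube([5000, 150, 2850]);
translate([0, 150, 0]) cube([150, 2200, 2850]);
translate([4850, 150, 0]) cube([150, 2200, 2850]);
translate([3000, 150, 0]) cube([150, 500, 2850]);
translate([3000, 1650, 0]) cube([150, 700, 2850]);


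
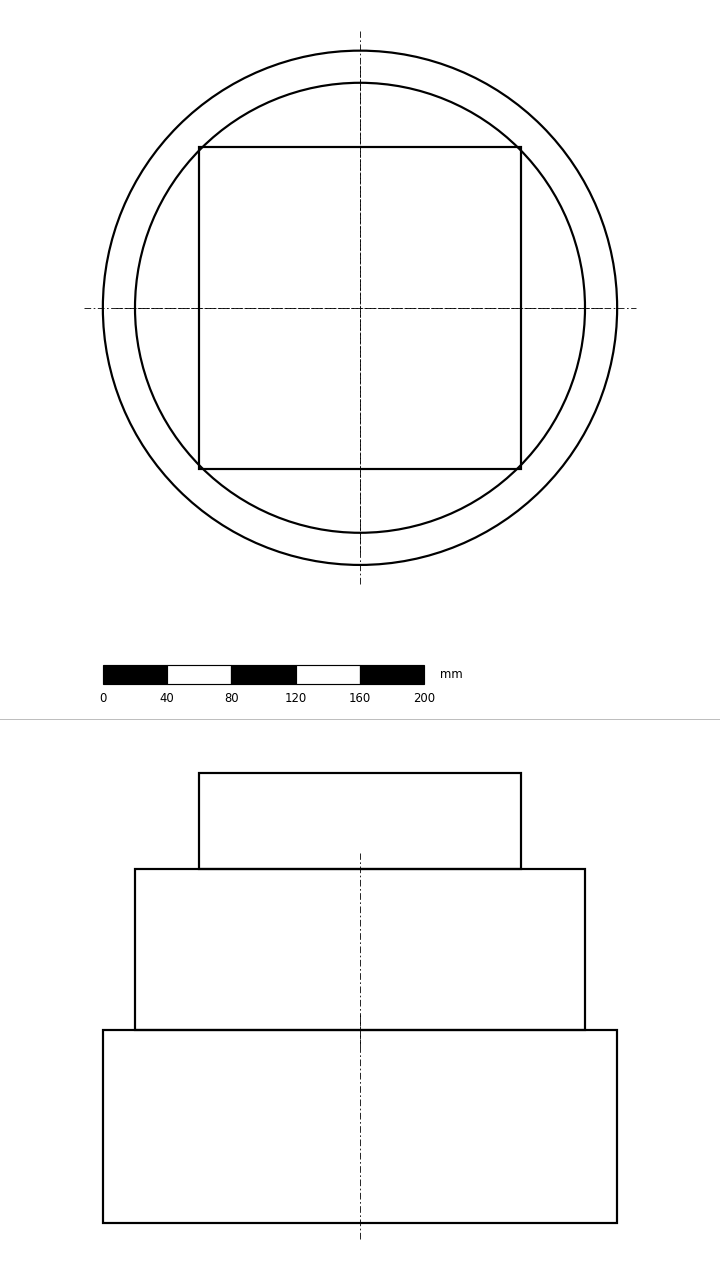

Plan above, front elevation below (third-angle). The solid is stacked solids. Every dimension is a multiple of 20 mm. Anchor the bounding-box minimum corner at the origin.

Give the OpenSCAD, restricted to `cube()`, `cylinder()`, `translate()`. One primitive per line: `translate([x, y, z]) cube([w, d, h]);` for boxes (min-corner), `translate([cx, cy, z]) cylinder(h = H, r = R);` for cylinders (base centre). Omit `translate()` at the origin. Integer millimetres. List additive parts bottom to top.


translate([160, 160, 0]) cylinder(h = 120, r = 160);
translate([160, 160, 120]) cylinder(h = 100, r = 140);
translate([60, 60, 220]) cube([200, 200, 60]);


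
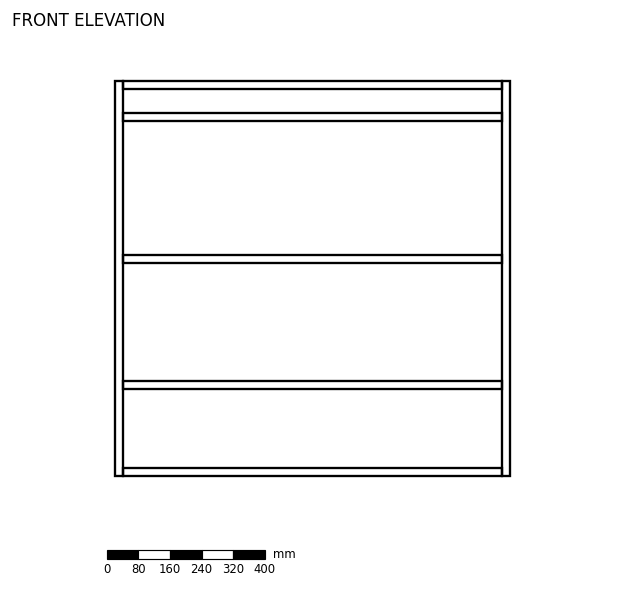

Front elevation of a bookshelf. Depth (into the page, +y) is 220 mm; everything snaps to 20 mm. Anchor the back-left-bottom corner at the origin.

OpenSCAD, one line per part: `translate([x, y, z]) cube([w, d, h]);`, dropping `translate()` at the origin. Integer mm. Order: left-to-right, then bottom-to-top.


cube([20, 220, 1000]);
translate([20, 0, 0]) cube([960, 220, 20]);
translate([20, 0, 220]) cube([960, 220, 20]);
translate([20, 0, 540]) cube([960, 220, 20]);
translate([20, 0, 900]) cube([960, 220, 20]);
translate([20, 0, 980]) cube([960, 220, 20]);
translate([980, 0, 0]) cube([20, 220, 1000]);


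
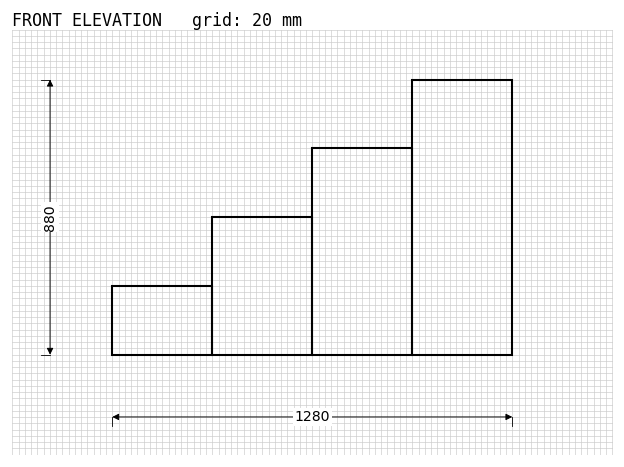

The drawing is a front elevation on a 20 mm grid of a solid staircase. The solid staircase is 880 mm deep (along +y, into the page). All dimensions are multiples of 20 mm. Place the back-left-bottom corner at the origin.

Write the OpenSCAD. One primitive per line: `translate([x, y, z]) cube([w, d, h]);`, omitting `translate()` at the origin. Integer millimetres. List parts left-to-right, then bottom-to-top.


cube([320, 880, 220]);
translate([320, 0, 0]) cube([320, 880, 440]);
translate([640, 0, 0]) cube([320, 880, 660]);
translate([960, 0, 0]) cube([320, 880, 880]);
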